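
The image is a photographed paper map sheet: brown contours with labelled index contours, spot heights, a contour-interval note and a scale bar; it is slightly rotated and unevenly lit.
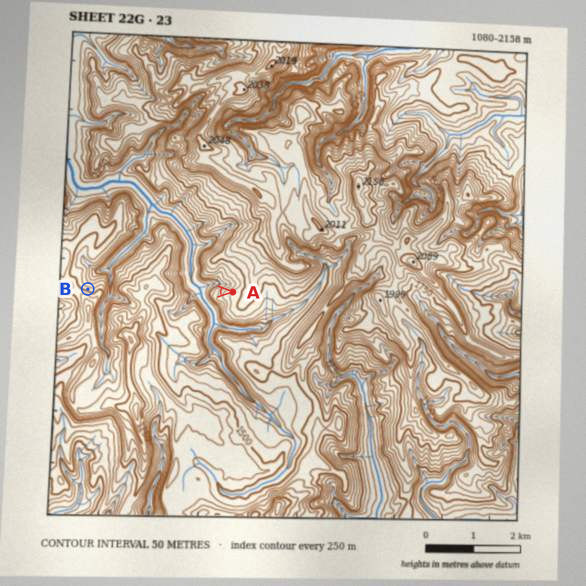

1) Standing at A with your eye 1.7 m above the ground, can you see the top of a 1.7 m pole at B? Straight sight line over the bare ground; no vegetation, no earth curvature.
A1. no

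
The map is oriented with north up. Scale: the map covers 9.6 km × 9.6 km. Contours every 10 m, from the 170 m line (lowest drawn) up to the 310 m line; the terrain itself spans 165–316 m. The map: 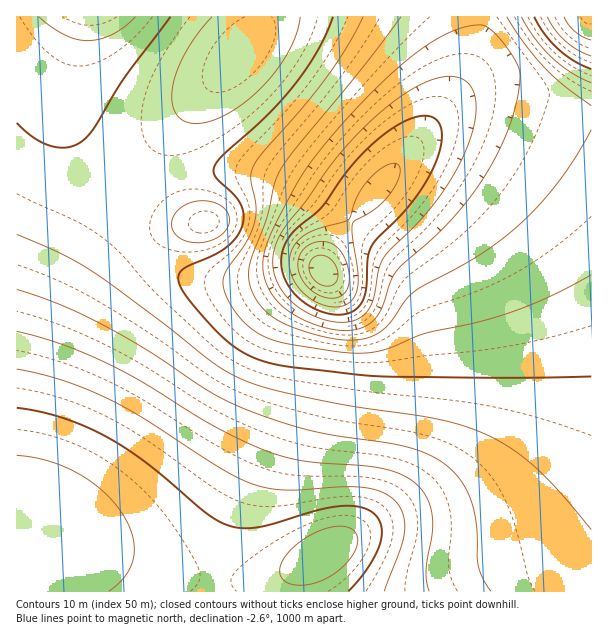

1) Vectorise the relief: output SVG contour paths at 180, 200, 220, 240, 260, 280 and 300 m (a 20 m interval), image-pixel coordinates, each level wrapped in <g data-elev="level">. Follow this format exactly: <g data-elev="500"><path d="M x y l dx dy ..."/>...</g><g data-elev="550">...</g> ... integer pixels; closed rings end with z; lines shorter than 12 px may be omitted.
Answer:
<g data-elev="180"><path d="M326 298l-9-4-10-7-6-9-3-9 0-9 4-9 7-6 9-3 11 0 9 6 7 11 4 14 0 12-5 9-8 4z"/></g><g data-elev="200"><path d="M330 314l-12-4-12-6-10-8-8-11-5-10-2-12 1-11 4-10 10-13 26-22 29-40 27-28 17-12 16-9 12-2 11 2 6 7 2 13-3 17-9 19-21 32-32 33-6 7-3 12-2 33-6 14-4 4-8 4-9 2z"/></g><g data-elev="220"><path d="M339 330l-21-4-21-9-15-11-11-13-7-15-1-15 3-17 8-19 23-44 17-25 34-41 38-38 30-26 27-17 25-10 12-1 6 2 11 8 11 15 9 13 3 11-1 16-4 20-7 19-9 21-18 32-21 28-23 24-41 37-6 11-8 26-7 11-6 5-9 4-10 2z"/></g><g data-elev="240"><path d="M591 275l-40 21-38 15-36 11-52 11-36 15-18 5-30-1-62-10-21-9-18-15-13-21-3-9-1-7 3-11 20-27 8-19 2-15-5-29 1-12 10-15 40-44 25-32 20-30 16-30"/><path d="M135 17l-10 10-12 7-12 5-14 2-12-2-10-4-14-8-12-10"/><path d="M521 17l13 21 18 20 18 14 21 11"/></g><g data-elev="260"><path d="M591 530l-30-36-21-23-22-18-24-15-24-10-26-7-120-20-51-11-30-10-30-17-54-43-69-50-30-17-43-19"/><path d="M189 242l9 1 9-1 15-8 5-6 2-6 0-7-4-6-9-6-13-2-13 2-10 6-7 9-1 10 7 9z"/><path d="M212 17l-14 16-11 17-9 18-5 16-1 14 2 12 6 9 9 4 15 0 17-6 19-11 18-15 17-19 12-18 9-19 4-18"/><path d="M547 17l7 12 11 12 13 9 13 6"/></g><g data-elev="280"><path d="M429 591l-3-10 0-11 6-37 0-20-3-10-4-9-8-9-8-6-13-7-16-4-74-7-19-4-20-6-52-24-72-45-36-19-45-19-45-13"/></g><g data-elev="300"><path d="M348 591l21-25 8-14 4-10 1-11-2-9-5-7-6-5-13-4-18 0-21 4-57 17-17 1-13-2-21-11-61-51-40-26-22-11-23-9-24-6-22-4"/></g>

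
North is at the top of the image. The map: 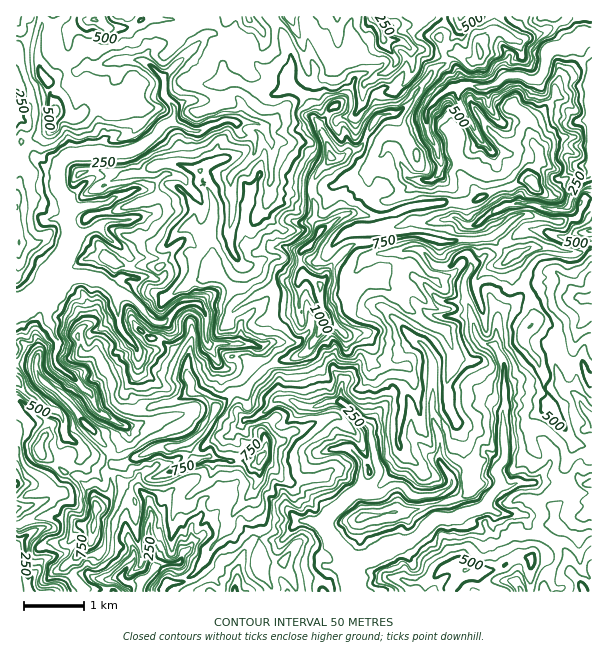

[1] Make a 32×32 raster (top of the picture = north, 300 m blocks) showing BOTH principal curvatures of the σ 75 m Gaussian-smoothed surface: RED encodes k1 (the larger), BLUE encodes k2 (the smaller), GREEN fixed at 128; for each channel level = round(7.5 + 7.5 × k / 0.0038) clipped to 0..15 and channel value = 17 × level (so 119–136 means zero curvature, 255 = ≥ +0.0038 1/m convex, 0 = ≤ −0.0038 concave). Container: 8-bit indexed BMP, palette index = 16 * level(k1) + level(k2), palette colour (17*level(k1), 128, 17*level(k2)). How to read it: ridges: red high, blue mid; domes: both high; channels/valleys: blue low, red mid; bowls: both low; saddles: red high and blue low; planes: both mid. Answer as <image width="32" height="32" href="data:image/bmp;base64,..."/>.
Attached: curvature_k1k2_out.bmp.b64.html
<image width="32" height="32" href="data:image/bmp;base64,Qk02CAAAAAAAADYEAAAoAAAAIAAAACAAAAABAAgAAAAAAAAEAAATCwAAEwsAAAABAAAAAAAAAIAAABGAAAAigAAAM4AAAESAAABVgAAAZoAAAHeAAACIgAAAmYAAAKqAAAC7gAAAzIAAAN2AAADugAAA/4AAAACAEQARgBEAIoARADOAEQBEgBEAVYARAGaAEQB3gBEAiIARAJmAEQCqgBEAu4ARAMyAEQDdgBEA7oARAP+AEQAAgCIAEYAiACKAIgAzgCIARIAiAFWAIgBmgCIAd4AiAIiAIgCZgCIAqoAiALuAIgDMgCIA3YAiAO6AIgD/gCIAAIAzABGAMwAigDMAM4AzAESAMwBVgDMAZoAzAHeAMwCIgDMAmYAzAKqAMwC7gDMAzIAzAN2AMwDugDMA/4AzAACARAARgEQAIoBEADOARABEgEQAVYBEAGaARAB3gEQAiIBEAJmARACqgEQAu4BEAMyARADdgEQA7oBEAP+ARAAAgFUAEYBVACKAVQAzgFUARIBVAFWAVQBmgFUAd4BVAIiAVQCZgFUAqoBVALuAVQDMgFUA3YBVAO6AVQD/gFUAAIBmABGAZgAigGYAM4BmAESAZgBVgGYAZoBmAHeAZgCIgGYAmYBmAKqAZgC7gGYAzIBmAN2AZgDugGYA/4BmAACAdwARgHcAIoB3ADOAdwBEgHcAVYB3AGaAdwB3gHcAiIB3AJmAdwCqgHcAu4B3AMyAdwDdgHcA7oB3AP+AdwAAgIgAEYCIACKAiAAzgIgARICIAFWAiABmgIgAd4CIAIiAiACZgIgAqoCIALuAiADMgIgA3YCIAO6AiAD/gIgAAICZABGAmQAigJkAM4CZAESAmQBVgJkAZoCZAHeAmQCIgJkAmYCZAKqAmQC7gJkAzICZAN2AmQDugJkA/4CZAACAqgARgKoAIoCqADOAqgBEgKoAVYCqAGaAqgB3gKoAiICqAJmAqgCqgKoAu4CqAMyAqgDdgKoA7oCqAP+AqgAAgLsAEYC7ACKAuwAzgLsARIC7AFWAuwBmgLsAd4C7AIiAuwCZgLsAqoC7ALuAuwDMgLsA3YC7AO6AuwD/gLsAAIDMABGAzAAigMwAM4DMAESAzABVgMwAZoDMAHeAzACIgMwAmYDMAKqAzAC7gMwAzIDMAN2AzADugMwA/4DMAACA3QARgN0AIoDdADOA3QBEgN0AVYDdAGaA3QB3gN0AiIDdAJmA3QCqgN0Au4DdAMyA3QDdgN0A7oDdAP+A3QAAgO4AEYDuACKA7gAzgO4ARIDuAFWA7gBmgO4Ad4DuAIiA7gCZgO4AqoDuALuA7gDMgO4A3YDuAO6A7gD/gO4AAID/ABGA/wAigP8AM4D/AESA/wBVgP8AZoD/AHeA/wCIgP8AmYD/AKqA/wC7gP8AzID/AN2A/wDugP8A/4D/AIPkkuWxspCy+tWEp4K2pbemuISV1OfGpqeWxZHWlaelsqL3xKaW06CwktiGg8m2p3WFhZSVppS4uLfG1diWdKaS+MTF6KfToOhw1qeExoHop4OVlXNyhZaoloaXp6WFp9OQg8f4dNWA2JWEx4amppGjktinlpWBpHWVlqiFl6e3o8W1g/iU1oC2p4WWt7eEkpWBpejn+ObDkpGSo5Snl4XGlXOE5rWjkpOmlXaW1oPIlZaBcoKQkKDU2KC1taanl4KExsWVtZTE55OUdnTntabH2cekopXpxJLYgcSUlKeEo/mmhITF9tW0xtfWxfqVdYKjsqKV2aWAt6ajo7iFp5eT+IKC97Zzpcbm1GKE5rW2l4TFwZbHtZHHl6aBt3W3poXmkPezkKOUdHP2lXCxtbXX6NVwlcbGgdiolZK3p7eV1ID054D3x9fWpNT2xZSBcICQkKiCtrajt4aVkpfIl5KQ+NaApOeDhIPopZXHtnSXl7aiyIaGtrOldqaBhsaEttT1kKP3t4KWlviVgKXX1cemgoPGpsimg9i3xoGntpa3tfiA9+iWcLO193DQsYCTxPdx17SWlZKV15SAp9eFpaeWs6H5o4Hz5HH2oPmjuJWl0vT32Ldxpee3kbOnyJaXlYWUlbfYkPSgsPKA17WVldih93OEgaa2pKWylIW3l4aWlHaFt6aBoej3soGkt7d0ttWUlZWmp7ajksV0lqaWdIS3hYaScaSTo4PGyMaFdbXZ19aDp5iHtcejtKalhnWVlsd1g8bY56OmlZiop4OVc+SRs5VzlKWSoYFxtPmlhNfG2NiUhMahx6bHhaeUpqbGtfZxtcbGxNX49vbmktbDobPGg5TFo6KBhIbIpqSlhKS01va0pKWUkoGAgLP35PT3s8enlZOh0+e1daaVpbWUdHTmhMaVlMbo59bokICgoKD3x4eCtOfEgJLHpMeEtrZzhed0loaolIGDlKfW9fn2xKDHloHoxsf2+MTGx5WB15OV19aUdKeS6JDXh4WFxsWlccalc4FxgHCUppeWt8ekhHVz+Oa2haXogOekkJam15WittalqJWWuICkkYDGg4WFlbXUk/V11pDE+ZD3pMentbN0p+e3prioyKDX15KDloSl9+OQtPj3cMbT8rDG17aEkoSlpoaHh6ilkKSVp5Wop6SUx+aRlMT2kLDlouqV08iDg+iWhpeGqbahyZeYl4eXp5VkxqOTo/bGYKCQkICS94SExoWGlHOSkcWDl5iHloa3pnWFprWklOXU+raj95DGtZW3l4aWl5eFppWEh6iFprWWhpe3YZKk16TYteXngoKElLimx+jWxrent6eWpZPmkqeGt4OTtqXHgpXVlaXV1qY="/>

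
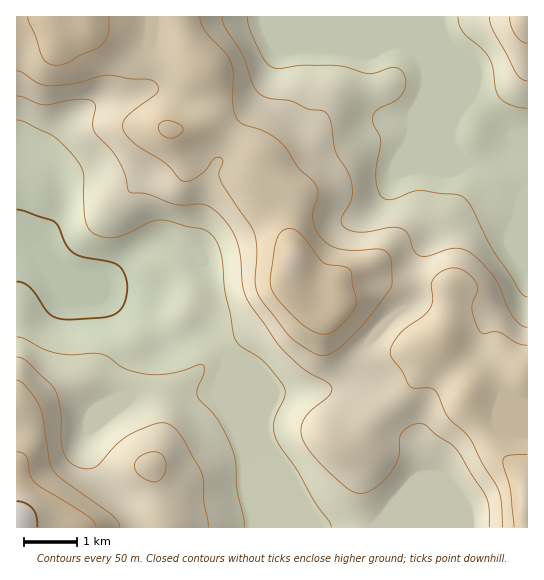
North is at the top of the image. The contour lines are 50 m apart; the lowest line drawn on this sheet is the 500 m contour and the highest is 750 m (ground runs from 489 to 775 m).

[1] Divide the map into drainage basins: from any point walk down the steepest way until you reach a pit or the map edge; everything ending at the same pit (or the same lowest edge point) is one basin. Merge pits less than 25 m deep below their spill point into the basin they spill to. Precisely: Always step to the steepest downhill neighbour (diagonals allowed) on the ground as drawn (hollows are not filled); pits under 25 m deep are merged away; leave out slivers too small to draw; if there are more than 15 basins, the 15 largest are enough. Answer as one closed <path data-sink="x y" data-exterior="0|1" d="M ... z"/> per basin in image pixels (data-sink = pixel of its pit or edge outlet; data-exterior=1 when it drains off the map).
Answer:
<path data-sink="17 249" data-exterior="1" d="M181 16l-165 1 0 510 511 1 1-154-27 11-24 3-8 3 2-1-4-11-20-24-8-13 5-9 4-15 2-31-24-3-33 0-14-4-12-9-9-2-13 6-6 6-2 10 3 11-5 9-8 6-14-5-16-15-5-11 1-35-5-20 0-18 5-22-13-13-9-16-12-10-41-23-7-2-16-1 9-8 3-8-2-32-2-11-11-13-7-13z"/><path data-sink="527 146" data-exterior="1" d="M527 16l-346 1 0 9 4 15 7 13 12 16 3 19 0 21-3 8-9 8 16 1 7 2 41 23 12 10 9 16 13 13-5 22 0 18 5 20-1 35 5 11 16 15 14 5 8-6 5-9-3-11 2-10 6-6 13-6 9 2 12 9 14 4 33 0 24 3-2 31-4 15-5 9 8 13 20 24 4 12 6-3 24-3 27-12z"/>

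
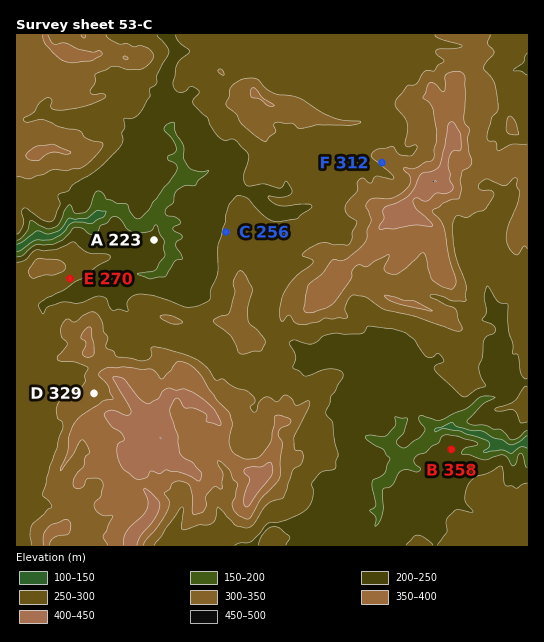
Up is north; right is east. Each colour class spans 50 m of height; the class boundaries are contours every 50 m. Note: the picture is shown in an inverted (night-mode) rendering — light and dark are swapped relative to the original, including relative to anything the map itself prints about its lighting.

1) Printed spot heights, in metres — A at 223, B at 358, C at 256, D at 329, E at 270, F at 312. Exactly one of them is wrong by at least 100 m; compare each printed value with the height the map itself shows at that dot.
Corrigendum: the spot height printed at B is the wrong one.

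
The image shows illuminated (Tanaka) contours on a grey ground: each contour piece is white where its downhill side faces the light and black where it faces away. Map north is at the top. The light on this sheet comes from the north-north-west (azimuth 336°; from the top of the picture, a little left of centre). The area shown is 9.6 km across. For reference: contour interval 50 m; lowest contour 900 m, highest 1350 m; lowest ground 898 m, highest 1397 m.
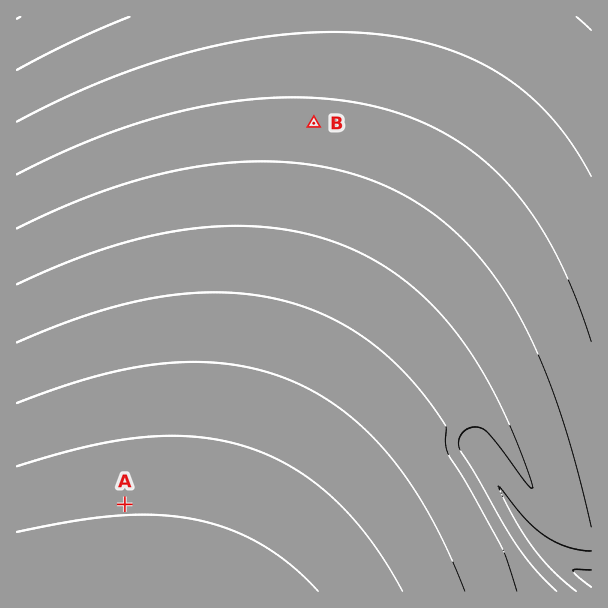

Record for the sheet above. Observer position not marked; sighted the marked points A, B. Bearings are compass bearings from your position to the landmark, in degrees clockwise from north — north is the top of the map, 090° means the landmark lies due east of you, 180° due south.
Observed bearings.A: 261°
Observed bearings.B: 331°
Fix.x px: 493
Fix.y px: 446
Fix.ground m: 1140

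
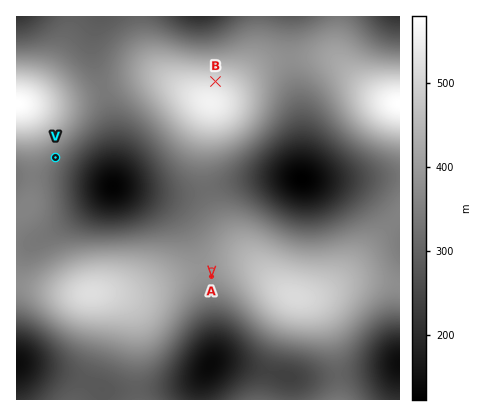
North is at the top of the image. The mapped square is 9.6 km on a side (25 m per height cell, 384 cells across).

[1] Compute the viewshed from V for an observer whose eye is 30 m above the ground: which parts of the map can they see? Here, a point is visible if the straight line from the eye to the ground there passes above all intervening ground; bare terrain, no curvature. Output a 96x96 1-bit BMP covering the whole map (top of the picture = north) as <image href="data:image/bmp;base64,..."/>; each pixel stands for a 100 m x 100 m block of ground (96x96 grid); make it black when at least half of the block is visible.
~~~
<image width="96" height="96" href="data:image/bmp;base64,Qk2+BAAAAAAAAD4AAAAoAAAAYAAAAGAAAAABAAEAAAAAAIAEAAATCwAAEwsAAAIAAAAAAAAA////AAAAAAAAAAAAAAAAAAAAAAAAAAAAAAAAAAAAAAAAAAAAAAAAAAAAAAAAAAAAAAAAAAAAAAAAAAAAAAAAAAAAAAAAAAAAAAAAAAAAAAAAAAAAAAAAAAAAAAAAAAAAAAAAAAAAAAAAAAAAAAAAAAAAAAAAAAAAAAAAAAAAAAAAAAAAAAAAAAAAAAAAAAAAAAAAAAAAAAAAAAAAAAAAAAAAAAAAAAAAAAAAAAAAAAAAAAAAAAAAAAAAAAAAAAAAAAAAAAAAAAAAAAAAAAAAAAAAAAAAAAAAAAAAAAAAAAAAAAAAAAAAAAAAAAAAAAAAAAAAAAAAAAAAAAAAAAAABgAAAAAAAAAAAAAADwAAAAAAAAAAAAAAH4AAAAAAAAAAAAAAP4AAAAAAAAAAAAAAf8AAAAAAAAAAAAAA/+AAAAAAAAAAAAAB//AAAAAA/wAAAAAD//AAAAAf//AAAAAH//gAAAD///8AAAAP//wAAAD////4AAAf///gAAD/////gAB////8AAD/////8AD/////AAD//////AP/////gAD/////////////wAD//////////8D/4AD//////////wB/8AA//////////gA/+AAP/////////AAf/AAH////////+AAf/gAH////////+AAP/wAD////////8AAH/4AD////////4AAH/+AD////////4AAD//gD////////wAAB//4D////////wAAA//8H////////gAAAf///////////AAAAH//////////+AAAAD//////////8AAAAA//////////4AAAAAf/////////wAAAAAP/////////AAAAAAD////////+AAAAAAB9///////8AAAAAAAc///////4AAAAAAAM///////4AAAAAAAAf//////4AAAAAAAAP//////4AAAAAAAAP//////4AAAAAAAAP//////4AAAAAAAAf//////4AAAAAAAAf//////8AAAAAAAA///////8AAAAAAAB///////8AAAAAAAD///////+AAAAAAAD///////+AAAAAAAD///////+AAAAAAAH///////+AAAAAAAN/8H////+AAAAAAAMPAB////8AAAAAAAEAAB////8AAAAAAAAAAA////8AAAAAAAAAAAf///4AAAAAAAAAAAP///wAAAAAAAAAAAP///gAAAAAAAAAAAH///AAAAAAAAAAAAH//8AAAAAAAAAAAAD//4AAAAAAAAAAAAD//gAAAAAAAAAAAAB/+AAAAAAAAAAAAAB/8AAAAAAAAAAAAAB/wAAAAAAAAAAAAAA/gAAAAAAAAAAAAAA/AAAAAAAAAAAAAAAcAAAAAAAAAAAAAAAIAAAAAAAAAAAAAAAAAAAAAAAAAAAAAAAAAAAAAAAAAAAAAAAAAAAAAAAAAAAAAAAAAAAAAAAAAAAAAAAAAAAAAAAAAAAAAAAAAAAAAAAAAAAAAAAAAAAAAAAAAAAAAAAAAAAAAAAAAAAAAAAAAAAAAAAAAAA="/>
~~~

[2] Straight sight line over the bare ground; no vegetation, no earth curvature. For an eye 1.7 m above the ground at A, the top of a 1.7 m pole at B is out of sight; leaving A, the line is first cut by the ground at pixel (214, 132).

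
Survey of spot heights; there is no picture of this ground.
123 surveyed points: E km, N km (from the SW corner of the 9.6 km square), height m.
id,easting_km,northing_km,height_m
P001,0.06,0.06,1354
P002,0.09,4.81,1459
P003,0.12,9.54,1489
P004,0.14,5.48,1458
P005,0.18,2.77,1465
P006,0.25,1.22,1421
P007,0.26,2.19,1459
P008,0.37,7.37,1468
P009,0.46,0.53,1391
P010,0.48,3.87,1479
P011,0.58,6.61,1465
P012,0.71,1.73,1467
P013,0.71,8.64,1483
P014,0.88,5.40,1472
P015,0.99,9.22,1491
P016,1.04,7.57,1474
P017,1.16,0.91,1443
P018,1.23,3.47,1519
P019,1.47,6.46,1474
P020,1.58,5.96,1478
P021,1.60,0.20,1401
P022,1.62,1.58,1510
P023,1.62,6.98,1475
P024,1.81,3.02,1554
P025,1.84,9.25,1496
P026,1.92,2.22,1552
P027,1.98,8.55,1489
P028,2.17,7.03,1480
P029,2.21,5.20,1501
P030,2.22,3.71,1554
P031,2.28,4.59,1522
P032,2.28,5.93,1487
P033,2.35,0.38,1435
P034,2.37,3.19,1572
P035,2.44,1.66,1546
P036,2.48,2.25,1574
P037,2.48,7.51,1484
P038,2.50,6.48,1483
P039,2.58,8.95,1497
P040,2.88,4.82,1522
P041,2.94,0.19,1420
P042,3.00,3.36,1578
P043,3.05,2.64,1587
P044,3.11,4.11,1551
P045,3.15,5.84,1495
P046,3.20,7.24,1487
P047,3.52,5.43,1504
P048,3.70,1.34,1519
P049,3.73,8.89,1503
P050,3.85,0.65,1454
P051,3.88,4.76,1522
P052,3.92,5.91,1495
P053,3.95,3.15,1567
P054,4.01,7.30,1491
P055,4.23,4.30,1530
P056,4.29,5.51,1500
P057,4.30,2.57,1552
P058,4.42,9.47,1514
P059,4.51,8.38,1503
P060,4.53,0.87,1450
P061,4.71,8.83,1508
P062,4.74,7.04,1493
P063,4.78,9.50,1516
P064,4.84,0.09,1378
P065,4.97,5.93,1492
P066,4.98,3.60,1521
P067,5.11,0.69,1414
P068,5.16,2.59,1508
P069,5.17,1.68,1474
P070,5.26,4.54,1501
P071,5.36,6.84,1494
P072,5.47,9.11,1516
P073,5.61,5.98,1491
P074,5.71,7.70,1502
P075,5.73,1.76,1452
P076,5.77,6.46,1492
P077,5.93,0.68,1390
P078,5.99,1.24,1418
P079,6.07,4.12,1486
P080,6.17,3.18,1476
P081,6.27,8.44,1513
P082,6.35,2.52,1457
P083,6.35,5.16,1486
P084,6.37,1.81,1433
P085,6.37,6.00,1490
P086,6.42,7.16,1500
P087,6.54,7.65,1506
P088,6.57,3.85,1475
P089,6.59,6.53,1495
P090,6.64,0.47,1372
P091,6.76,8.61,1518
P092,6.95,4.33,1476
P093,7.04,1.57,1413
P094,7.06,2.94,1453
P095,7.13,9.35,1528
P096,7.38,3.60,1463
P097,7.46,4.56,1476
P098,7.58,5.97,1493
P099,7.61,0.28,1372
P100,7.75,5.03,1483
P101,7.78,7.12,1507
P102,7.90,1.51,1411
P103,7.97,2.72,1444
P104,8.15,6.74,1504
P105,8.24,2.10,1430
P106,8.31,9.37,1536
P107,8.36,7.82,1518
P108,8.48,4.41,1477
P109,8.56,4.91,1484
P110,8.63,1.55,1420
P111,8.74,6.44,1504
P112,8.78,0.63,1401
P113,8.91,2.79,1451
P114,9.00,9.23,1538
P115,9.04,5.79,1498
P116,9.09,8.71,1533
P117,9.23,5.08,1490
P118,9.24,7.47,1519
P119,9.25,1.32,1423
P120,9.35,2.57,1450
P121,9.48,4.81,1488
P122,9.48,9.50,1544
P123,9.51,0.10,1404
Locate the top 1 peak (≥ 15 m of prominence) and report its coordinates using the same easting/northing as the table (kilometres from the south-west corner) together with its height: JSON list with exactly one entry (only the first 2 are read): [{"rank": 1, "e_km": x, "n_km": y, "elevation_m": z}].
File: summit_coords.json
[{"rank": 1, "e_km": 3.04, "n_km": 2.74, "elevation_m": 1587}]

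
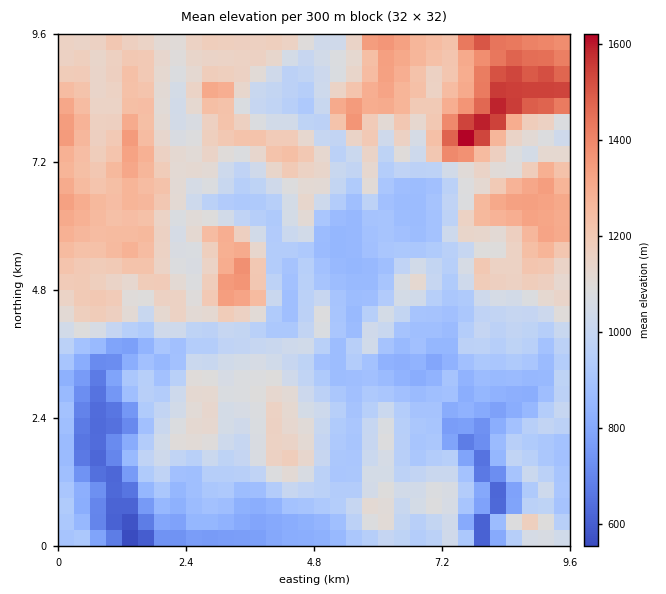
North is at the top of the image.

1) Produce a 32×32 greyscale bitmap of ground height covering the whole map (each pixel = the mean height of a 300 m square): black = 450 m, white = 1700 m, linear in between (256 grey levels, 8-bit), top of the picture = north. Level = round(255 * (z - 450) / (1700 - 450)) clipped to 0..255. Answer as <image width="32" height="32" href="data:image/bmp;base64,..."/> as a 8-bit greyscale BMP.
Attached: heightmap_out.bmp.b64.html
<image width="32" height="32" href="data:image/bmp;base64,Qk02CAAAAAAAADYEAAAoAAAAIAAAACAAAAABAAgAAAAAAAAEAAATCwAAEwsAAAABAAAAAAAAAAAAAAEBAQACAgIAAwMDAAQEBAAFBQUABgYGAAcHBwAICAgACQkJAAoKCgALCwsADAwMAA0NDQAODg4ADw8PABAQEAAREREAEhISABMTEwAUFBQAFRUVABYWFgAXFxcAGBgYABkZGQAaGhoAGxsbABwcHAAdHR0AHh4eAB8fHwAgICAAISEhACIiIgAjIyMAJCQkACUlJQAmJiYAJycnACgoKAApKSkAKioqACsrKwAsLCwALS0tAC4uLgAvLy8AMDAwADExMQAyMjIAMzMzADQ0NAA1NTUANjY2ADc3NwA4ODgAOTk5ADo6OgA7OzsAPDw8AD09PQA+Pj4APz8/AEBAQABBQUEAQkJCAENDQwBEREQARUVFAEZGRgBHR0cASEhIAElJSQBKSkoAS0tLAExMTABNTU0ATk5OAE9PTwBQUFAAUVFRAFJSUgBTU1MAVFRUAFVVVQBWVlYAV1dXAFhYWABZWVkAWlpaAFtbWwBcXFwAXV1dAF5eXgBfX18AYGBgAGFhYQBiYmIAY2NjAGRkZABlZWUAZmZmAGdnZwBoaGgAaWlpAGpqagBra2sAbGxsAG1tbQBubm4Ab29vAHBwcABxcXEAcnJyAHNzcwB0dHQAdXV1AHZ2dgB3d3cAeHh4AHl5eQB6enoAe3t7AHx8fAB9fX0Afn5+AH9/fwCAgIAAgYGBAIKCggCDg4MAhISEAIWFhQCGhoYAh4eHAIiIiACJiYkAioqKAIuLiwCMjIwAjY2NAI6OjgCPj48AkJCQAJGRkQCSkpIAk5OTAJSUlACVlZUAlpaWAJeXlwCYmJgAmZmZAJqamgCbm5sAnJycAJ2dnQCenp4An5+fAKCgoAChoaEAoqKiAKOjowCkpKQApaWlAKampgCnp6cAqKioAKmpqQCqqqoAq6urAKysrACtra0Arq6uAK+vrwCwsLAAsbGxALKysgCzs7MAtLS0ALW1tQC2trYAt7e3ALi4uAC5ubkAurq6ALu7uwC8vLwAvb29AL6+vgC/v78AwMDAAMHBwQDCwsIAw8PDAMTExADFxcUAxsbGAMfHxwDIyMgAycnJAMrKygDLy8sAzMzMAM3NzQDOzs4Az8/PANDQ0ADR0dEA0tLSANPT0wDU1NQA1dXVANbW1gDX19cA2NjYANnZ2QDa2toA29vbANzc3ADd3d0A3t7eAN/f3wDg4OAA4eHhAOLi4gDj4+MA5OTkAOXl5QDm5uYA5+fnAOjo6ADp6ekA6urqAOvr6wDs7OwA7e3tAO7u7gDv7+8A8PDwAPHx8QDy8vIA8/PzAPT09AD19fUA9vb2APf39wD4+PgA+fn5APr6+gD7+/sA/Pz8AP39/QD+/v4A////AF1gRS8VHjs6QEBAQUJHSktNU15mcGxlaXhgIUlle315YFIzIRkuRkNRUU5IRUhLTVFYaoGGb2dvd0khVoKTgmdiSzQiIT5STVVaV01LT1tcYWVwh4Vye4F9XUQkRWlsXF5MOSQqUV9RWF9gV1dkcWxpZGR6g3l5gH1kRyREYXZeWDooJEBibFlYZmVnbIGHfmleX3t7a25zdFstN1x0aV1ULSMzVGx2bWh0bHB/kZWLcl9edHtnX2RmRSpRbWheWlUrJjZKZHmEhoN2cX+Qj4hwYF1xgmddX0UuOFRnYl9bWC4lKTVZc4CIint3f5GKhXNiXnF/Z19dQEI5S1pobmpaMiYrPWJueoaLe3yAkIl7dWZbZnRlXFxKTklDSlJlcVQ3KT1YZ2R2iYp/gIKLhnVqX1lhXllVWFpLUU5MTFhqTT8tRV9mWmiEgn2AgYJ3bmFWV1lUTktPXE5WVFRSU2tdSjY3S1lSWnRyeHt8eHFrWVdkWk5MTkdOWV9eYl5VZWlbVEVCUF5ZZWVsbnF0dnhpVmd4XFRZUVFqa2ZraFpqeoJ8cGdieHdsanFvaGBgbn9eVndzXFhYVWVvam5sZXOHk5aTh3KKkIaJlpGGYlhqgl1UZ3tvXFxZX21ucXB1hI+YmpeEgpGQhJi2sqRzWGlxXVZXY3t4Zl9hd3x6gImNl5eTj4qWloiAlri7mmpaaFxWVFRdfYlxYnaWk5GVkoqcmJaXnp2PgX6Prb2ZZFxmWlNRU1hteW9mfZmQkJyajqSgn6Wpo5B+f5OsrotkZGFVUVJZXmBfYmhxg4OQoaibqqejpKOlkXyIo6yTeWN0eVVRUlpcWVZadoyMhpKmsq+uqqSgoqCPf4WDeWxlYXuHXlRSW11XVltrkKaprLOxrrStpaKoppqIdmljYWJme4x2ZFhrWVZWXGyBprC0tLOvrqSdoaijnod8gHNna3iCiIdvYoZeV1ZZaYKJl6mxtaiooZqlsaeWiIiHdmx3jZiQjXNuimRsamt6hY6FhJWrnquilZ2zqpGIho+EgIueoZmKaXSPbIR2msC8pJOCe4mKt6aTmLeji36ClJmenZeXinBujpl3kXyh0u/dp46GgHe3qJGTrqGIen+SnpKAeXlrap67l4eaipnA3unfrZWRgLGjkI+hooZ5iqGff3FtaGFyrretraeYmKy70Onh1NHHop6NkJ+dh3uPr6yMcm9qZnaQnKyyqKCQo6/H4uDf396Wl42ToJmKgIiVlJGGd2ptdX+No7Ssn5GbrcbZ3dba0ZGUjZGZmIuEjY+QkJGMe3F5gImhtK+noJyvvsnSzczGkI6RmpOQh4WQlJSSkpOQg3d4j7a6tKejn8jXysjEwr4="/>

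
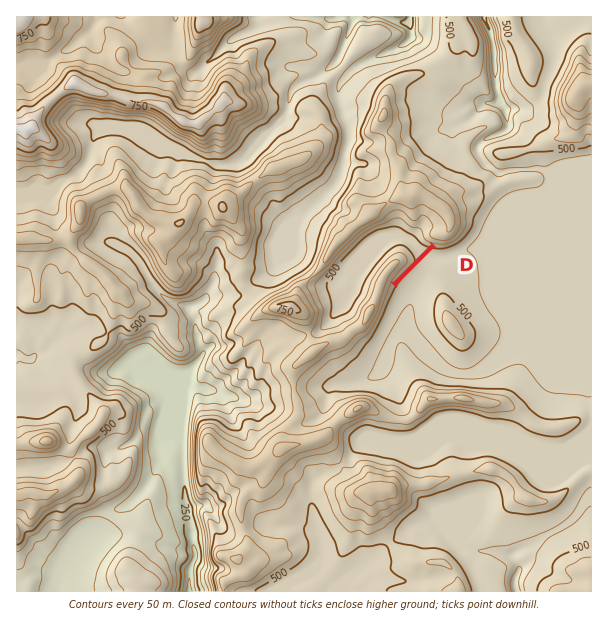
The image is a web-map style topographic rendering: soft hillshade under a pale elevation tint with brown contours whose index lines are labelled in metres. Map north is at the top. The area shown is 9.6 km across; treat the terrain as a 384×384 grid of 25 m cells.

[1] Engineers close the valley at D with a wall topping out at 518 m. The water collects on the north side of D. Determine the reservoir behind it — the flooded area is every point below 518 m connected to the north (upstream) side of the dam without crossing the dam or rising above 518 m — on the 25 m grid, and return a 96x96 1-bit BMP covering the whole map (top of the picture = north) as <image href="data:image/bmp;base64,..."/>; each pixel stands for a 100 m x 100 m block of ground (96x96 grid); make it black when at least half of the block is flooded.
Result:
<image width="96" height="96" href="data:image/bmp;base64,Qk2+BAAAAAAAAD4AAAAoAAAAYAAAAGAAAAABAAEAAAAAAIAEAAATCwAAEwsAAAIAAAAAAAAA////AAAAAAAAAAAAAAAAAAAAAAAAAAAAAAAAAAAAAAAAAAAAAAAAAAAAAAAAAAAAAAAAAAAAAAAAAAAAAAAAAAAAAAAAAAAAAAAAAAAAAAAAAAAAAAAAAAAAAAAAAAAAAAAAAAAAAAAAAAAAAAAAAAAAAAAAAAAAAAAAAAAAAAAAAAAAAAAAAAAAAAAAAAAAAAAAAAAAAAAAAAAAAAAAAAAAAAAAAAAAAAAAAAAAAAAAAAAAAAAAAAAAAAAAAAAAAAAAAAAAAAAAAAAAAAAAAAAAAAAAAAAAAAAAAAAAAAAAAAAAAAAAAAAAAAAAAAAAAAAAAAAAAAAAAAAAAAAAAAAAAAAAAAAAAAAAAAAAAAAAAAAAAAAAAAAAAAAAAAAAAAAAAAAAAAAAAAAAAAAAAAAAAAAAAAAAAAAAAAAAAAAAAAAAAAAAAAAAAAAAAAAAAAAAAAAAAAAAAAAAAAAAAAAAAAAAAAAAAAAAAAAAAAAAAAAAAAAAAAAAAAAAAAAAAAAAAAAAAAAAAAAAAAAAAAAAAAAAAAAAAAAAAAAAAAAAAAAAAAAAAAAAAAAAAAAAAAAAAAAAAAAAAAAAAAAAAAAAAAAAAAAAAAAAAAAAAAAAAAAAAAAAAAAAAAAAAAAAAAAAAAAAAAAAAAAAAAAAAAAAAAAAAAAAAAAAAAAAAAAAAAAAAAAAAAAAAAAAAAAAAAAAAAAAAAAAAAAAAAAAAAAAAAAAAAAAAAAMAAAAAAAAAAAAAAAPAAAAAAAAAAAAAAAPgAAAAAAAAAAAAAAPgAAAAAAAAAAAAAAfwAAAAAAAAAAAAAAfwAAAAAAAAAAAAAAf4AAAAAAAAAAAAAAP4AAAAAAAAAAAAAAP8AAAAAAAAAAAAAAH8AAAAAAAAAAAAAAD+CAAAAAAAAAAAAAB/HAAAAAAAAAAAAAA//gAAAAAAAAAAAAAf/AAAAAAAAAAAAAAP+AAAAAAAAAAAAAAD4AAAAAAAAAAAAAAAAAAAAAAAAAAAAAAAAAAAAAAAAAAAAAAAAAAAAAAAAAAAAAAAAAAAAAAAAAAAAAAAAAAAAAAAAAAAAAAAAAAAAAAAAAAAAAAAAAAAAAAAAAAAAAAAAAAAAAAAAAAAAAAAAAAAAAAAAAAAAAAAAAAAAAAAAAAAAAAAAAAAAAAAAAAAAAAAAAAAAAAAAAAAAAAAAAAAAAAAAAAAAAAAAAAAAAAAAAAAAAAAAAAAAAAAAAAAAAAAAAAAAAAAAAAAAAAAAAAAAAAAAAAAAAAAAAAAAAAAAAAAAAAAAAAAAAAAAAAAAAAAAAAAAAAAAAAAAAAAAAAAAAAAAAAAAAAAAAAAAAAAAAAAAAAAAAAAAAAAAAAAAAAAAAAAAAAAAAAAAAAAAAAAAAAAAAAAAAAAAAAAAAAAAAAAAAAAAAAAAAAAAAAAAAAAAAAAAAAAAAAAAAAAAAAAAAAAAAAAAAAAAAAAAAAAAAAAAAAAAAAAAAAAAAAAAAAAAAAAAAAAAAAAAAAAAAAAAAAAAAAAAAAAAAAAAAAAAAAAAAAAAAAAAA="/>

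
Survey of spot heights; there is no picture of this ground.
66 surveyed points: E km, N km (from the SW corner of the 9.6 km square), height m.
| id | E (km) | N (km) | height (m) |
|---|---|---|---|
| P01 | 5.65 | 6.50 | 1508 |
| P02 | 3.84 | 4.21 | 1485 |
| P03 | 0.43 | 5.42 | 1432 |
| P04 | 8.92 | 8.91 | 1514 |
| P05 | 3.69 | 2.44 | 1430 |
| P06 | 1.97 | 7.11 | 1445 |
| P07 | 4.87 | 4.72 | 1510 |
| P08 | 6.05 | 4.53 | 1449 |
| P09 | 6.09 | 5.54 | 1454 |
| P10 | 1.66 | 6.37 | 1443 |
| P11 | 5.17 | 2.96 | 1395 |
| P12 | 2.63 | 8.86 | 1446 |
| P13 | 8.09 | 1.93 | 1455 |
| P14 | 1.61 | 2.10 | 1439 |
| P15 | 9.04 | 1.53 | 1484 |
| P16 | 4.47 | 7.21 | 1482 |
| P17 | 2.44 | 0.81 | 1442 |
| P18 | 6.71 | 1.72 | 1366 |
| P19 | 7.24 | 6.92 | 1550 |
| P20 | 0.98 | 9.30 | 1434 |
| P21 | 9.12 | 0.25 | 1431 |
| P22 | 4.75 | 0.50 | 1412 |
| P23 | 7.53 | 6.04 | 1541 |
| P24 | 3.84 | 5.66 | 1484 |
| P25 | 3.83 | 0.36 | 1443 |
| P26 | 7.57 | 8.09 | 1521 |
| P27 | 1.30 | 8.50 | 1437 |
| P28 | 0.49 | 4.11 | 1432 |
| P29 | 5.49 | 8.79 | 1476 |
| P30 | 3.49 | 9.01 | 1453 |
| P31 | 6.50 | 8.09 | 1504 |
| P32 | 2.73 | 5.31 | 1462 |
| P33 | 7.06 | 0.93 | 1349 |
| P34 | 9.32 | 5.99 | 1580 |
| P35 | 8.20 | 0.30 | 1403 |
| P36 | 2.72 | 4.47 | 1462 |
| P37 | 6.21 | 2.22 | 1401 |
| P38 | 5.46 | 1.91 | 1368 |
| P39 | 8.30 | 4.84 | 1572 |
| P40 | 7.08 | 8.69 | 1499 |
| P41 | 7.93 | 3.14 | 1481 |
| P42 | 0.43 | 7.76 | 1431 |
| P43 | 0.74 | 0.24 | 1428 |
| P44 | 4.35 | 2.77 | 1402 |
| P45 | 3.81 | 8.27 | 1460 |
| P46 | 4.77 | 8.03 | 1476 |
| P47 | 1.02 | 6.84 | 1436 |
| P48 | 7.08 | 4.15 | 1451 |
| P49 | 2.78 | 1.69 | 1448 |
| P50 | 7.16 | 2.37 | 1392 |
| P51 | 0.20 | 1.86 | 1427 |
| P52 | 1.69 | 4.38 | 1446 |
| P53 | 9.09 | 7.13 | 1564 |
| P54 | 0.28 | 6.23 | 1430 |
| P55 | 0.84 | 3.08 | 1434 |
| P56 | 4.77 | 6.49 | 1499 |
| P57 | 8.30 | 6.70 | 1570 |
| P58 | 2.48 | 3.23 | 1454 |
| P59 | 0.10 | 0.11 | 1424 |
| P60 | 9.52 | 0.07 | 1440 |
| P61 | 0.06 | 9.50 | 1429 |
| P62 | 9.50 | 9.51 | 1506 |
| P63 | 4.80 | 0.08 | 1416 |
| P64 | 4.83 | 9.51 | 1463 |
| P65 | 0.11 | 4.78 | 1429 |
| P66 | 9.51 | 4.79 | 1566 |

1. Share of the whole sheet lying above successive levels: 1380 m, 96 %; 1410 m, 90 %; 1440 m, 65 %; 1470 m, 37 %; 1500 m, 22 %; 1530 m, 11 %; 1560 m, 5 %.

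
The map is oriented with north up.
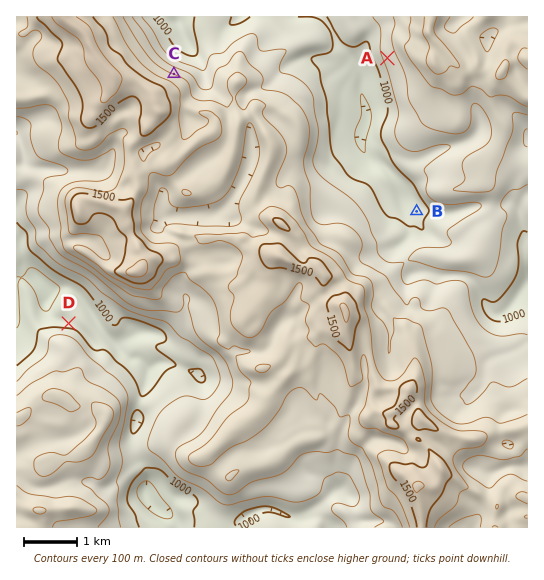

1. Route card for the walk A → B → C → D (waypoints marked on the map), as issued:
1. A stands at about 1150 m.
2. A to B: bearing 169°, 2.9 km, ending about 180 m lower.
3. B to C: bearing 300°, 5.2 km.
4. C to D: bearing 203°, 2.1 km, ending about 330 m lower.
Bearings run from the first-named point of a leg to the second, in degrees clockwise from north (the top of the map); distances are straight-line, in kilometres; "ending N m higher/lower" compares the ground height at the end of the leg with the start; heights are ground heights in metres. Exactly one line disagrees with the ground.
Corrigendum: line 4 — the distance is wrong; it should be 5.1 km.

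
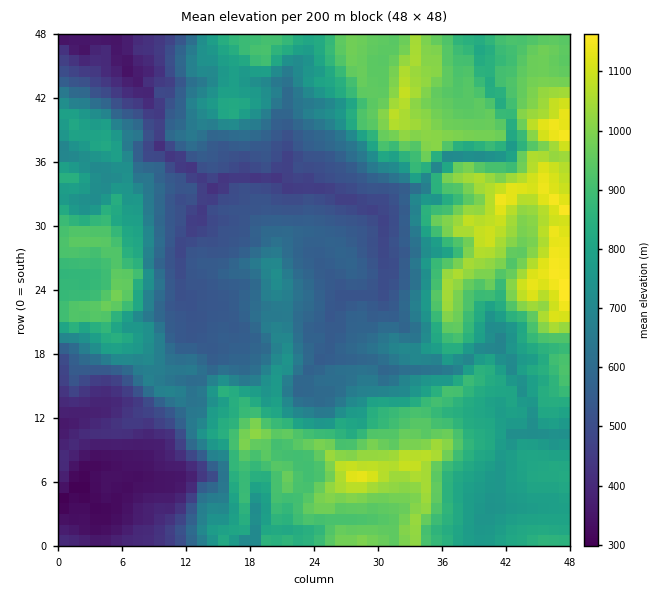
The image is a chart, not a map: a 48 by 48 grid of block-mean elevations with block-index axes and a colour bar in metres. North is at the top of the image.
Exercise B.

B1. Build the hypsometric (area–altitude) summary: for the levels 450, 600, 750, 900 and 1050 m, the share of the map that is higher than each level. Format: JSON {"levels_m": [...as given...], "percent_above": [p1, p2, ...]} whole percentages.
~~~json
{"levels_m": [450, 600, 750, 900, 1050], "percent_above": [90, 68, 50, 26, 6]}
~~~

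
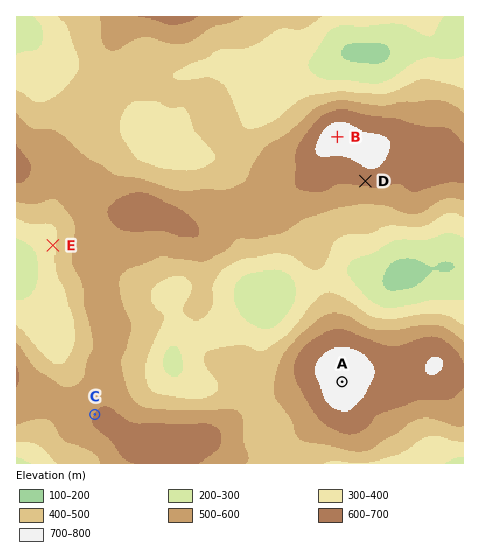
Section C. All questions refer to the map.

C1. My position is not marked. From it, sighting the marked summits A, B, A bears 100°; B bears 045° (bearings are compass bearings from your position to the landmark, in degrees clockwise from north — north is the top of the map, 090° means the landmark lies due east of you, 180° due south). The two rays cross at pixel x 130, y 344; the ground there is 490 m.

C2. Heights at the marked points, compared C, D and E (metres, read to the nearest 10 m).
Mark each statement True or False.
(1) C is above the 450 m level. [True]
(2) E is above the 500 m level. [False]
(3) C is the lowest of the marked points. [False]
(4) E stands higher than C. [False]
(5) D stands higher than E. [True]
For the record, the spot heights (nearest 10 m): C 600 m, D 630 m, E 380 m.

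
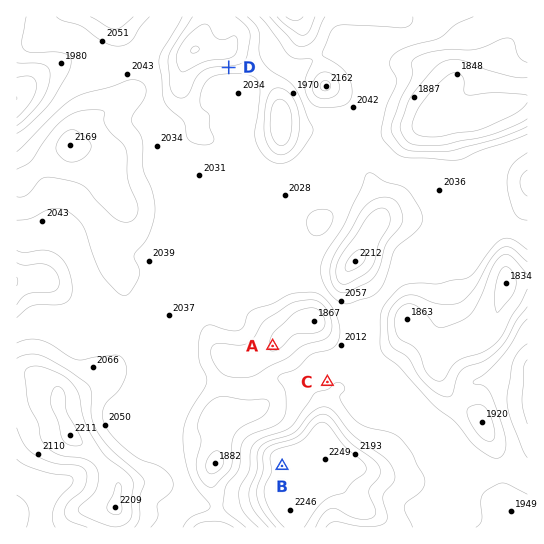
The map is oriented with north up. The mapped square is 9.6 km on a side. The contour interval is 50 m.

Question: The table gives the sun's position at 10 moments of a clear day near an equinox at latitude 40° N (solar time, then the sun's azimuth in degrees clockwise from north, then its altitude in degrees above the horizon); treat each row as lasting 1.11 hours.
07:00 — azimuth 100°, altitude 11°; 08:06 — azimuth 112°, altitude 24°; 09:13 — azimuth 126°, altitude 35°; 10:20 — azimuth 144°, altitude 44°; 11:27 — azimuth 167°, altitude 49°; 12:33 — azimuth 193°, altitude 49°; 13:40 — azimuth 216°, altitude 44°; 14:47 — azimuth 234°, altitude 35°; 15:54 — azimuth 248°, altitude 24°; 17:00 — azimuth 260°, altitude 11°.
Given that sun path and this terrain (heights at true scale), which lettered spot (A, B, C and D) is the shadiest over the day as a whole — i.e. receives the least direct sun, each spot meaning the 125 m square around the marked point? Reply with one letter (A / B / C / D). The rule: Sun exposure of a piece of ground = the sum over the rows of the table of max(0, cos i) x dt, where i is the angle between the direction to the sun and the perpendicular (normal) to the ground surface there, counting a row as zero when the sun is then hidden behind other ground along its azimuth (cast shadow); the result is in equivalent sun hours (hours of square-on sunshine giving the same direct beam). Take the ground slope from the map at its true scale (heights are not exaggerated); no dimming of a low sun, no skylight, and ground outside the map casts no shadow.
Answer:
D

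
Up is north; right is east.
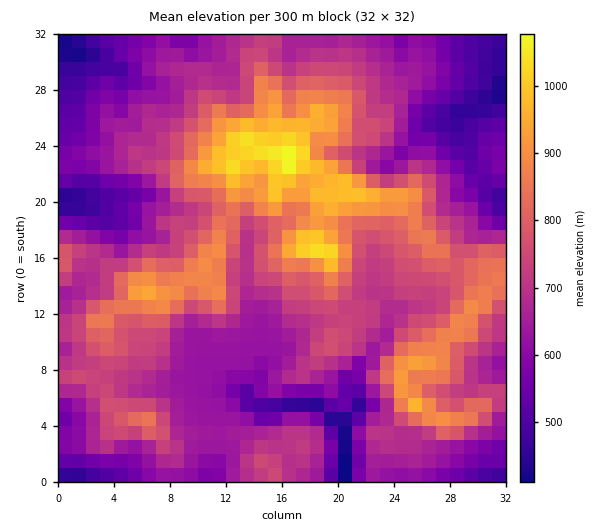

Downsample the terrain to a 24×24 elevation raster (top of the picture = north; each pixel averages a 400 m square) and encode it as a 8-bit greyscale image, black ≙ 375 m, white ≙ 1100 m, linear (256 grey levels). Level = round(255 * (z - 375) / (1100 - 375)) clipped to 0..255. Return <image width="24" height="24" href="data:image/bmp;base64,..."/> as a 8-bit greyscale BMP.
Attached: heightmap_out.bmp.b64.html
<image width="24" height="24" href="data:image/bmp;base64,Qk12BgAAAAAAADYEAAAoAAAAGAAAABgAAAABAAgAAAAAAEACAAATCwAAEwsAAAABAAAAAAAAAAAAAAEBAQACAgIAAwMDAAQEBAAFBQUABgYGAAcHBwAICAgACQkJAAoKCgALCwsADAwMAA0NDQAODg4ADw8PABAQEAAREREAEhISABMTEwAUFBQAFRUVABYWFgAXFxcAGBgYABkZGQAaGhoAGxsbABwcHAAdHR0AHh4eAB8fHwAgICAAISEhACIiIgAjIyMAJCQkACUlJQAmJiYAJycnACgoKAApKSkAKioqACsrKwAsLCwALS0tAC4uLgAvLy8AMDAwADExMQAyMjIAMzMzADQ0NAA1NTUANjY2ADc3NwA4ODgAOTk5ADo6OgA7OzsAPDw8AD09PQA+Pj4APz8/AEBAQABBQUEAQkJCAENDQwBEREQARUVFAEZGRgBHR0cASEhIAElJSQBKSkoAS0tLAExMTABNTU0ATk5OAE9PTwBQUFAAUVFRAFJSUgBTU1MAVFRUAFVVVQBWVlYAV1dXAFhYWABZWVkAWlpaAFtbWwBcXFwAXV1dAF5eXgBfX18AYGBgAGFhYQBiYmIAY2NjAGRkZABlZWUAZmZmAGdnZwBoaGgAaWlpAGpqagBra2sAbGxsAG1tbQBubm4Ab29vAHBwcABxcXEAcnJyAHNzcwB0dHQAdXV1AHZ2dgB3d3cAeHh4AHl5eQB6enoAe3t7AHx8fAB9fX0Afn5+AH9/fwCAgIAAgYGBAIKCggCDg4MAhISEAIWFhQCGhoYAh4eHAIiIiACJiYkAioqKAIuLiwCMjIwAjY2NAI6OjgCPj48AkJCQAJGRkQCSkpIAk5OTAJSUlACVlZUAlpaWAJeXlwCYmJgAmZmZAJqamgCbm5sAnJycAJ2dnQCenp4An5+fAKCgoAChoaEAoqKiAKOjowCkpKQApaWlAKampgCnp6cAqKioAKmpqQCqqqoAq6urAKysrACtra0Arq6uAK+vrwCwsLAAsbGxALKysgCzs7MAtLS0ALW1tQC2trYAt7e3ALi4uAC5ubkAurq6ALu7uwC8vLwAvb29AL6+vgC/v78AwMDAAMHBwQDCwsIAw8PDAMTExADFxcUAxsbGAMfHxwDIyMgAycnJAMrKygDLy8sAzMzMAM3NzQDOzs4Az8/PANDQ0ADR0dEA0tLSANPT0wDU1NQA1dXVANbW1gDX19cA2NjYANnZ2QDa2toA29vbANzc3ADd3d0A3t7eAN/f3wDg4OAA4eHhAOLi4gDj4+MA5OTkAOXl5QDm5uYA5+fnAOjo6ADp6ekA6urqAOvr6wDs7OwA7e3tAO7u7gDv7+8A8PDwAPHx8QDy8vIA8/PzAPT09AD19fUA9vb2APf39wD4+PgA+fn5APr6+gD7+/sA/Pz8AP39/QD+/v4A////ACIkMDhIWFhPSWF2gm5nPRVXWVZWSz8wKkJLWU5Ub21YVV54eHFxSRRaZ2loXFFHQE1bfHx9imdfXV9la3RyRBpncm1vh31gUkJbf5Gfhl9aWVdANUtFHyBHZpSxtqmdaVhphHp2alxYVUQ0QionQDU3bry0i36PhX6AfnVsYVpXVUxHWGpnWTpclb2lo4ZrZHB6hIB6dF1YV1dUVGB4d2ZRhbjBs41tWW6FmIyBfl5ZWVlYWF11iIFxYZSjsaCMcHaUqI2NkG1ibmRaW2xwfoB6aXiJlrSbeWJ7l6ext6CLpXpgZH1/iX17b3F3fqCzlGlndaTEtrOstHlzeY6Lo4p1doCAg5GlqIdteISdnJ2zr3l9k6ioyaF6eoeLlZOgpodzaFhyc4GftYd8oM7l4a6Bg5CepYaKj1NHPj9OaIGIppJ4kbHKvp+QkZypjHFbUSQkKzZOZXB8lp+Zt6K2yby3sbScc2ZOMCAiLTQ/WoaWocO21sLN09fOt7ilb046KkE7SlZmfaC9xt3I2OLN0L+JYnSDYUc0QEZOWWp2d4yz1eLk7PfSooNqWUxaRjI1RTtDVGdodIikweHk3OHKuJ6IeFRAMiYyPTU+V1ZnanOKsLC9y7vNyKiCgFs1Jh8nLC03S0pZW2SCinuYv6G2s6iCcGRIOikcFiYrOzRGWGVubWyZo4eWkox6bGJaSjcoGRsaIzNNXmRgYmyLfWt5entuY1dZSDUpHhAcLz5IVElQX2x5emNnZGlfWEpTRDMoIQ=="/>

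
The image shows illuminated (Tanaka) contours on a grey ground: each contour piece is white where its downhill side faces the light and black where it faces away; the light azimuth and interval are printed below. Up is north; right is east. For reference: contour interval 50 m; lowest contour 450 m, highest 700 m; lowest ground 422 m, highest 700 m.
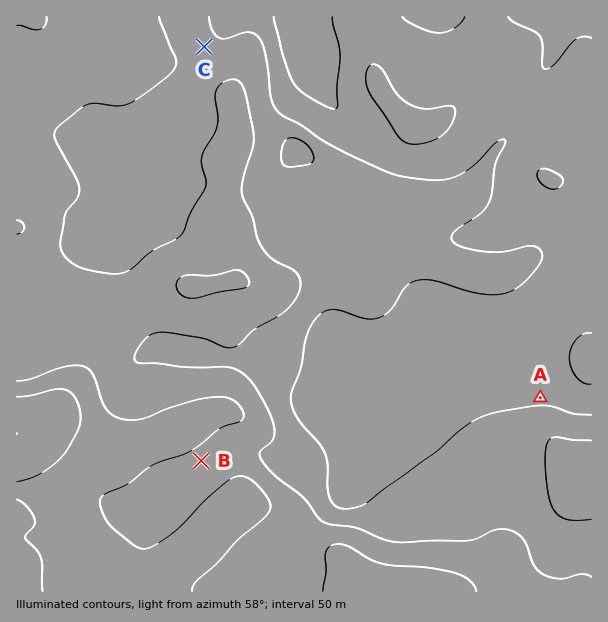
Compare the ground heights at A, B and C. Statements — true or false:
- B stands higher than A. true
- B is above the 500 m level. true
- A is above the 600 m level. false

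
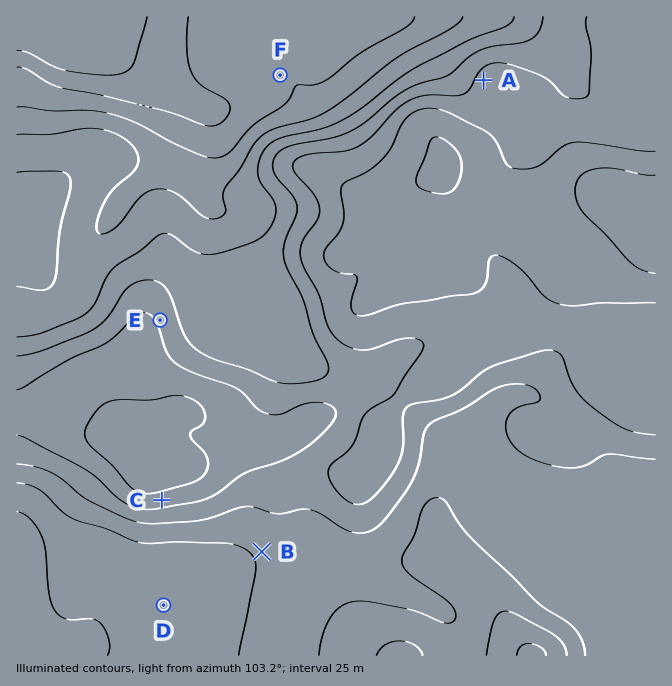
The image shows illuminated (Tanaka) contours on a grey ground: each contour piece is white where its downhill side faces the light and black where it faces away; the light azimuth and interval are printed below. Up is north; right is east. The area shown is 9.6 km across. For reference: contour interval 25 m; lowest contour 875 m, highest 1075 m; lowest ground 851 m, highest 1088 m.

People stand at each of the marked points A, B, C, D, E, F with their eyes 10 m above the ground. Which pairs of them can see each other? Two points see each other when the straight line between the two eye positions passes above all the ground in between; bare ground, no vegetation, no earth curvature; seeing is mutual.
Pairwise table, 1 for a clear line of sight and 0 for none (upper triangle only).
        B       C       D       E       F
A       0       0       0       0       1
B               1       1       0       0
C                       1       0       0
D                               0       0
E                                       1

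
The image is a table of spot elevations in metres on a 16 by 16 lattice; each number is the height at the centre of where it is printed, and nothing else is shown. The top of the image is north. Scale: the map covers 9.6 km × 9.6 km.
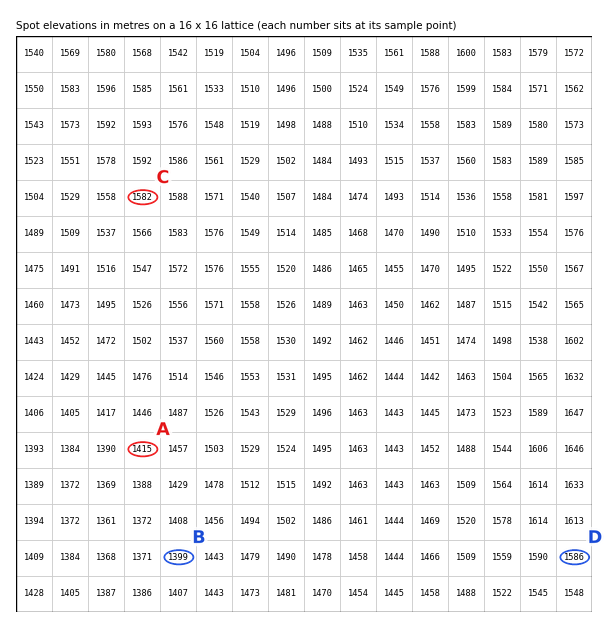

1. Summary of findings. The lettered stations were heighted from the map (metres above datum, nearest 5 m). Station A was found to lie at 1415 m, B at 1400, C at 1580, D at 1585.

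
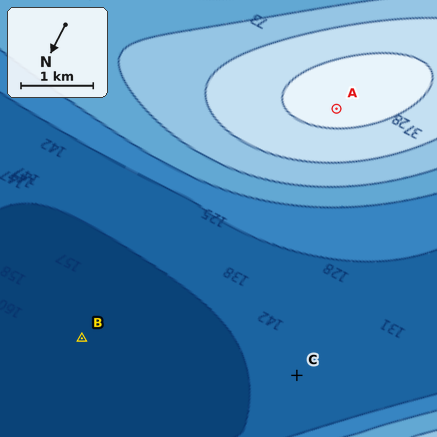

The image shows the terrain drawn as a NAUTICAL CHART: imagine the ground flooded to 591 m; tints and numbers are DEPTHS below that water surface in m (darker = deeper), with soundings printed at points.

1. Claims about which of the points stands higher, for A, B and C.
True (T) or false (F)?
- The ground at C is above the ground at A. F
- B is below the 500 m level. T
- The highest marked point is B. F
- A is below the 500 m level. F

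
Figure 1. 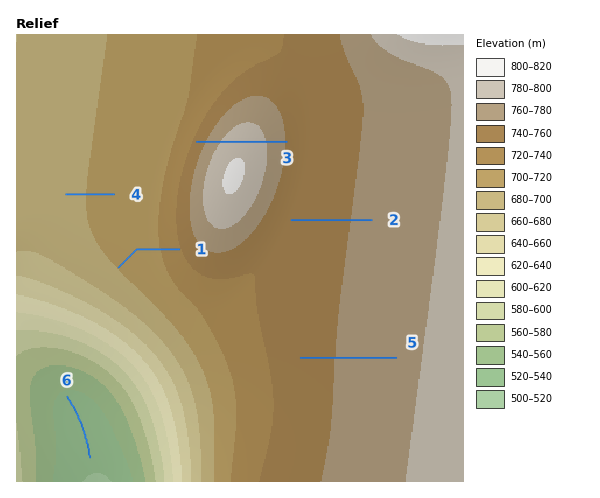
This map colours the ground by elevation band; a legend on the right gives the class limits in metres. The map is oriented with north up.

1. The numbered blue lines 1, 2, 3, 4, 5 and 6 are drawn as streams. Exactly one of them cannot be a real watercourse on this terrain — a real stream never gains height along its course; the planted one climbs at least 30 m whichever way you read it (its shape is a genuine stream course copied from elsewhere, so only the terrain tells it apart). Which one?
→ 3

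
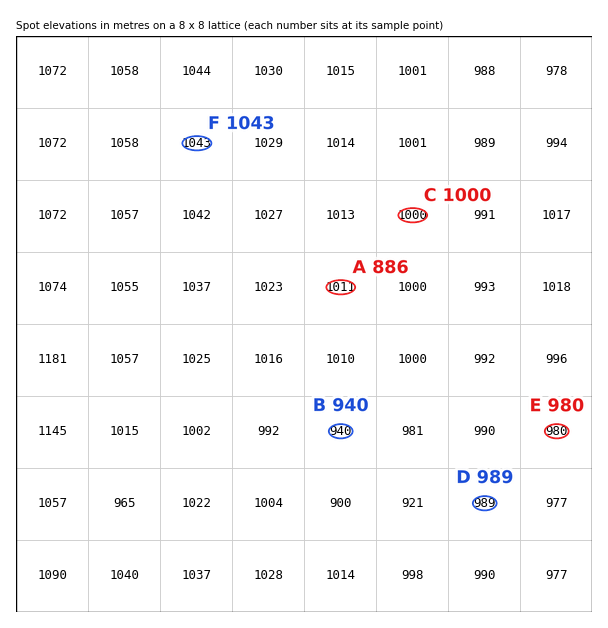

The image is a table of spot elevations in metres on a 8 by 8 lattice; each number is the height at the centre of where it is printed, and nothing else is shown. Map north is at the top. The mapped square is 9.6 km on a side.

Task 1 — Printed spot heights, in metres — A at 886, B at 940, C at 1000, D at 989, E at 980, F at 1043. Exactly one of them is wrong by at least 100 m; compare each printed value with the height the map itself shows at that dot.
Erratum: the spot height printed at A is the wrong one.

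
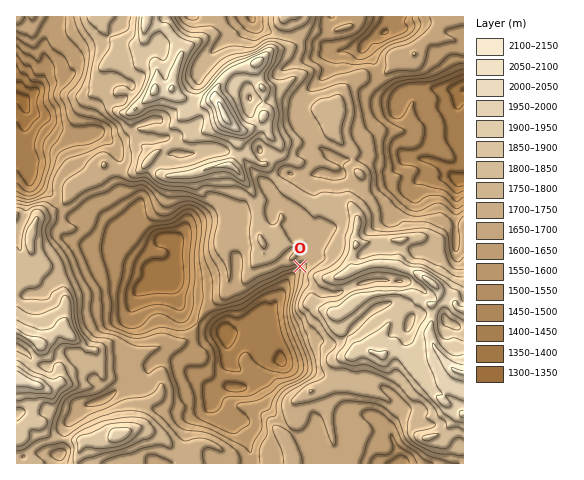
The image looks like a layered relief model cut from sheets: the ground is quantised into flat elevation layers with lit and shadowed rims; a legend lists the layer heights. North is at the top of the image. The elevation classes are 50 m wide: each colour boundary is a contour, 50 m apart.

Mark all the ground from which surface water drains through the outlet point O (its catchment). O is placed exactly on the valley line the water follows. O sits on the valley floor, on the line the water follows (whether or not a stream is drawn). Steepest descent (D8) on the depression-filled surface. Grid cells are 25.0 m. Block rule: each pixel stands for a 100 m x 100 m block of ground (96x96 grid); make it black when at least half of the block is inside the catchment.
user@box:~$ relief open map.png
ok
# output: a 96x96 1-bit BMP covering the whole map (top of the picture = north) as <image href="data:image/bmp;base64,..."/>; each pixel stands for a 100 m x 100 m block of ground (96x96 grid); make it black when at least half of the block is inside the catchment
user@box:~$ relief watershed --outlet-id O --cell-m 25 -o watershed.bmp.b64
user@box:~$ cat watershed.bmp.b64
<image width="96" height="96" href="data:image/bmp;base64,Qk2+BAAAAAAAAD4AAAAoAAAAYAAAAGAAAAABAAEAAAAAAIAEAAATCwAAEwsAAAIAAAAAAAAA////AAAAAAAAAAAAAAAAAAAAAAAAAAAAAAAAAAAAAAAAAAAAAAAAAAAAAAAAAAAAAAAAAAAAAAAAAAAAAAAAAAAAAAAAAAAAAAAAAAAAAAAAAAAAAAAAAAAAAAAAAAAAAAAAAAAAAAAAAAAAAAAAAAAAAAAAAAAAAAAAAAAAAAAAAAAAAAAAAAAAAAAAAAAAAAAAAAAAAAAAAAAAAAAAAAAAAAAAAAAAAAAAAAAAAAAAAAAAAAAAAAAAAAAAAAAAAAAAAAAAAAAAAAAAAAAAAAAAAAAAAAAAAAAAAAAAAAAAAAAAAAAAAAAAAAAAAAAAAAAAAAAAAAAAAAAAAAAAAAAAAAAAAAAAAAAAAAAAAAAAAAAAAAAAAAAAAAAAAAAAAAAAAAAAAAAAAAAAAAAAAAAAAAAAAAAAAAAAAAAAAAAAAAAAAAAAAAAAAAAAAAAAAAAAAAAAAAAAAAAAAAAAAAAAAAAAAAAAAAAAAAAAAAAAAAAAAAAAAAAAAAAAAAAAAAAAAAAAAAAAAAAAAAAAAAAAAAAAAAAAAAAAAAAAAAAAAAAAAAAAAAAAAAAAAAAAAAAAAAAAAAAAAAAAAAAAAAAAAAAAAAAAAAAAAAAAAAAAAAAAAAAAAAAAAAAAAAAAAAAAAAAAAAAAAAAAAAAAAAAAAAAAAAAAAAAAAAAAAAAAAAAAAAAAAAAAAAAAAAAAAAAABAEAAAAAAAAAAAAADgMAAAAAAAAAAAAAD/8AAAAAAAAAAAAAD/+AAAAAAAAAAAAH//+AAAAAAAAAAAAP//+AAAAAAAAAAAAP//+AAAAAAAAAAAAP//+AAAAAAAAAAAAP//+AAAAAAAAAAAAP//+AAAAAAAAAAAAP//+AAAAAAAAAAAAf/8cAAAAAAAAAAAAf/gAAAAAAAAAAAAAf/AAAAAAAAAAAAAAf8AAAAAAAAAAAAAA/4AAAAAAAAAAAAAA/gAAAAAAAAAAAAAB/AAAAAAAAAAAAAAD+AAAAAAAAAAAAAAD+AAAAAAAAAAAAAAH8AAAAAAAAAAAAAAPwAAAAAAAAAAAAAAPgAAAAAAAAAAAAAAHAAAAAAAAAAAAAAAGAAAAAAAAAAAAAAAAAAAAAAAAAAAAAAAAAAAAAAAAAAAAAAAAAAAAAAAAAAAAAAAAAAAAAAAAAAAAAAAAAAAAAAAAAAAAAAAAAAAAAAAAAAAAAAAAAAAAAAAAAAAAAAAAAAAAAAAAAAAAAAAAAAAAAAAAAAAAAAAAAAAAAAAAAAAAAAAAAAAAAAAAAAAAAAAAAAAAAAAAAAAAAAAAAAAAAAAAAAAAAAAAAAAAAAAAAAAAAAAAAAAAAAAAAAAAAAAAAAAAAAAAAAAAAAAAAAAAAAAAAAAAAAAAAAAAAAAAAAAAAAAAAAAAAAAAAAAAAAAAAAAAAAAAAAAAAAAAAAAAAAAAAAAAAAAAAAAAAAAAAAAAAAAAAAAAAAAAAAAAAAAAAAAAAAAAAAAAAAAAAAAAAAAAAAAAAAAAAAAAAAAAAAAAAAAAAAAAAAAAAAAAAAAAAAAAAAAA="/>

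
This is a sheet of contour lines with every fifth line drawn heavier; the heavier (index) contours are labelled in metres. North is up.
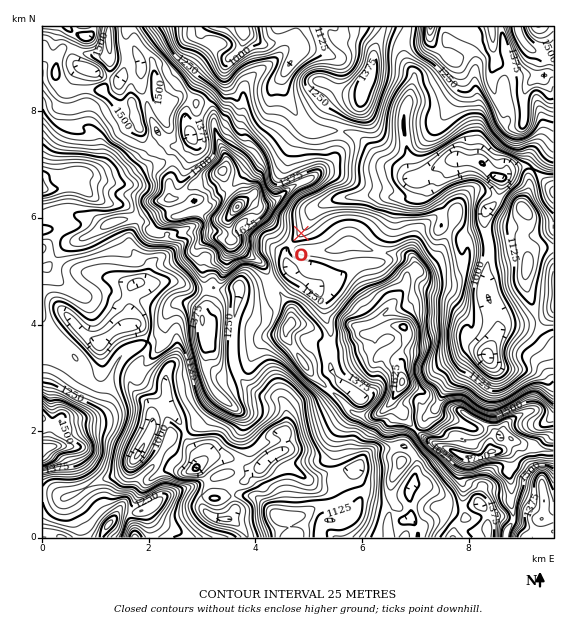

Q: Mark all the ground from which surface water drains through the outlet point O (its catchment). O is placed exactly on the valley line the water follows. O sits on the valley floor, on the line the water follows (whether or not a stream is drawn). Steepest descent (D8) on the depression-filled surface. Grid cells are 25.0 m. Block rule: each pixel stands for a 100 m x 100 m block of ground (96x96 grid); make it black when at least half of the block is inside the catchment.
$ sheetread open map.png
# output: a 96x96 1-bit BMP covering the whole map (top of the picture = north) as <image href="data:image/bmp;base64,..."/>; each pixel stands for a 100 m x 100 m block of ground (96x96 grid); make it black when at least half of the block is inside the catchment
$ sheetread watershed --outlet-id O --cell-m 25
<image width="96" height="96" href="data:image/bmp;base64,Qk2+BAAAAAAAAD4AAAAoAAAAYAAAAGAAAAABAAEAAAAAAIAEAAATCwAAEwsAAAIAAAAAAAAA////AAAAAAAAAAAAAAAAAAAAAAAAAAAAAAAAAAAAAAAAAAAAAAAAAAAAAAAAAAAAAAAAAAAAAAAAAAAAAAAAAAAAAAAAAAAAAAAAAAAAAAAAAAAAAAAAAAAAAAAAAAAAAAAAAAAAAAAAAAAAAAAAAAAAAAAAAAAAAAAAAAAAAAAAAAAAAAAAAAAAAAAAAAAAAAAAAAAAAAAAAAAAAAAAAAAAAAAAAAAAAAAAAAAAAAAAAAAAAAAAAAAAAAAAAAAAAAAAAAAAAAAAAAAAAAAAAAAAAAAAAAAAAAAAAAAAAAAAAAAAAAAAAAAAAAAAAAAAAAAAAAAAAAAAAAAAAAAAAAAAAAAAAAAAAAAAAAAAAAAAAAAAAAAAAAAAAAAAAAAAAAAAPwAAAAAAAAAAAAAAf4AAAAAAAAAAAAAA/4AAAAAAAAAAAAAB/8AAAAAAAAAAAAAD/+AAAAAAAAAAAAAH/+AAAAAAAAAAAAAP//AAAAAAAAAAAAAf/+AAAAAAAAAAAAA//+AAAAAAAAAAAAB//+AAAAAAAAAAAAB//+AAAAAAAAAAAAD//+AAAAAAAAAAAAH///AAAAAAAAAAAAH///AAAAAAAAAAAAP///AAAAAAAAAAAAP///AAAAAAAAAAAAP///AAAAAAAAAAAAH//gAAAAAAAAAAAAH//gAAAAAAAAAAAAH//wAAAAAAAAAAAAP//4AAAAAAAAAAAAP//8AAAAAAAAAAAAf//+AAAAAAAAAAAA////AAAAAAAAAAAB////AAAAAAAAAAAB////gAAAAAAAAAAD////gAAAAAAAAAAD////wAAAAAAAAAAH////wAAAAAAAAAAf////gAAAAAAAAAA////4AAAAAAAAAAB/+A8AAAAAAAAAAAD/2AAAAAAAAAAAAAH/iAAAAAAAAAAAAAH/AAAAAAAAAAAAAAH+AAAAAAAAAAAAAAH8AAAAAAAAAAAAAAH4AAAAAAAAAAAAAAD4AAAAAAAAAAAAAABwAAAAAAAAAAAAAAAgAAAAAAAAAAAAAAAAAAAAAAAAAAAAAAAAAAAAAAAAAAAAAAAAAAAAAAAAAAAAAAAAAAAAAAAAAAAAAAAAAAAAAAAAAAAAAAAAAAAAAAAAAAAAAAAAAAAAAAAAAAAAAAAAAAAAAAAAAAAAAAAAAAAAAAAAAAAAAAAAAAAAAAAAAAAAAAAAAAAAAAAAAAAAAAAAAAAAAAAAAAAAAAAAAAAAAAAAAAAAAAAAAAAAAAAAAAAAAAAAAAAAAAAAAAAAAAAAAAAAAAAAAAAAAAAAAAAAAAAAAAAAAAAAAAAAAAAAAAAAAAAAAAAAAAAAAAAAAAAAAAAAAAAAAAAAAAAAAAAAAAAAAAAAAAAAAAAAAAAAAAAAAAAAAAAAAAAAAAAAAAAAAAAAAAAAAAAAAAAAAAAAAAAAAAAAAAAAAAAAAAAAAAAAAAAAAAAAAAAAAAAAAAAAAAAAAAAAAAAAAAAAAAAAAAAAAAAAAAAAAAAAAAAAAAAAAAAAAAAAAAAAAAAAAAAAAAAAAAAAA="/>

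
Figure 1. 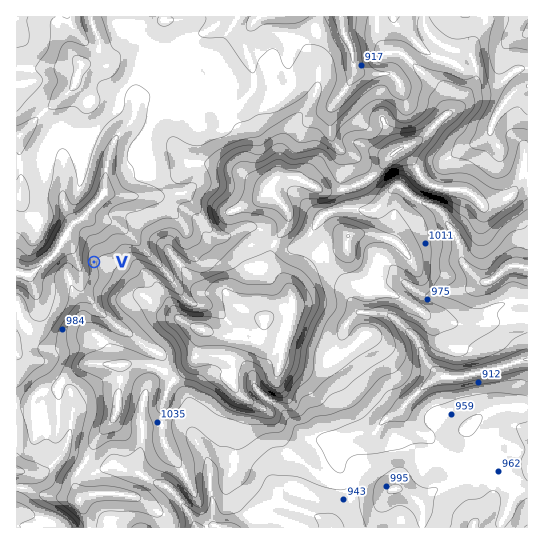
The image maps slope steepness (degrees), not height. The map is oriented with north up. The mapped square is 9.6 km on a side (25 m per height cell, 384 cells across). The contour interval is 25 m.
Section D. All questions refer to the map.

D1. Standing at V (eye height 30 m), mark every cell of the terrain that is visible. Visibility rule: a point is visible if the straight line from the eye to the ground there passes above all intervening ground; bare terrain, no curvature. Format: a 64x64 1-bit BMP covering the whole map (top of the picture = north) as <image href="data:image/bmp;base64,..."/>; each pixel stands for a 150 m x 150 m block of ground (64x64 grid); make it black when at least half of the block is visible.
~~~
<image width="64" height="64" href="data:image/bmp;base64,Qk0+AgAAAAAAAD4AAAAoAAAAQAAAAEAAAAABAAEAAAAAAAACAAATCwAAEwsAAAIAAAAAAAAA////AAAAAAAAAAAAAAAAAAAAAAAAAAAAAAAAAAAAAAAAAAAAAAAAAAAAAAAAAAAAAAAAAAAAAAAAAAAAAAAAAAAAAAAAAAAAAAAAAAAAAAAAAAAAAAAAAAAAAAAAAAAAAAAAAAAAAAAAAAAAAAAAAAAAAAAAAAAAAAAAAAAAAAAAAAAAAAAAAIAAAAAAAAAA4AAAAAAAAADgAAAAAAAAAIAAAAAAAAAAAAgAAAAAAAAAHAAAAAAAABAIAAAAAAAAcBgAAAAAAAB48AAAAAAAAP/wAAAAAAAA/+AAAAAAAAD/4AAAAAAAAP/4AAAAAAAAy/4AAAAAAADD/gBAAAAAAMP/gAAAAAAA4/8AAAAAAABz/hAAAAAAAH/8YAAAAAAAP/jgAAAAAAA/+cAAAAAAAD83wAAAAAAA///AYAAAAAD//czjwAAAAP/gGcaAAAAA/+B7/gAAAAB////+AAAAAH////4AAAAA////8AAAAAD////gAAAAAP//+MAAAAAA///wAAAAAAD//+AAAAAAAH/94AAAAAAAP//gAAAAAAAf/+AAAAAAAA//4AAAAAAAB//wAAAAAAADn/gAAAAAAAH//AAAAAAAAP/+AAAAAAAA///AAAAAAAAH/wAAAAAAAAP+AAAAAAAAAfwAAAAAAAAB/AAAAAAAAAH+AAAAAAAAAH4AAAAAAA=="/>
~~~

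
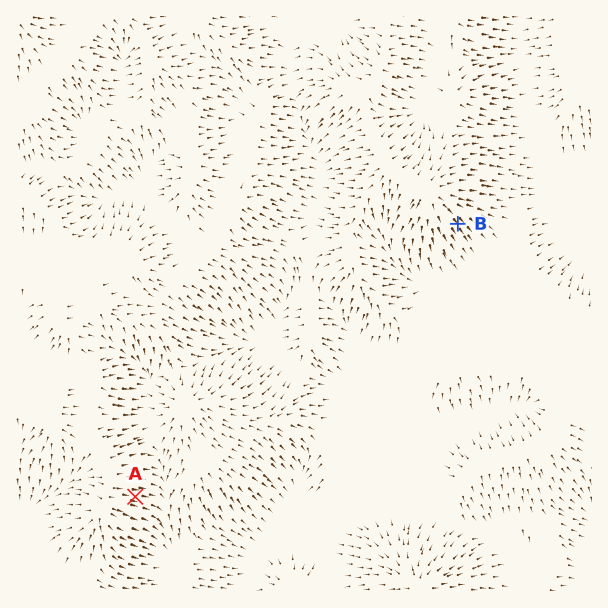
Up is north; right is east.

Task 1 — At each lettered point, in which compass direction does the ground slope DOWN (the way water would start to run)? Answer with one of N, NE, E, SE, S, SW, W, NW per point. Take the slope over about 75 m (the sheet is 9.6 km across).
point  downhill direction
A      E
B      SE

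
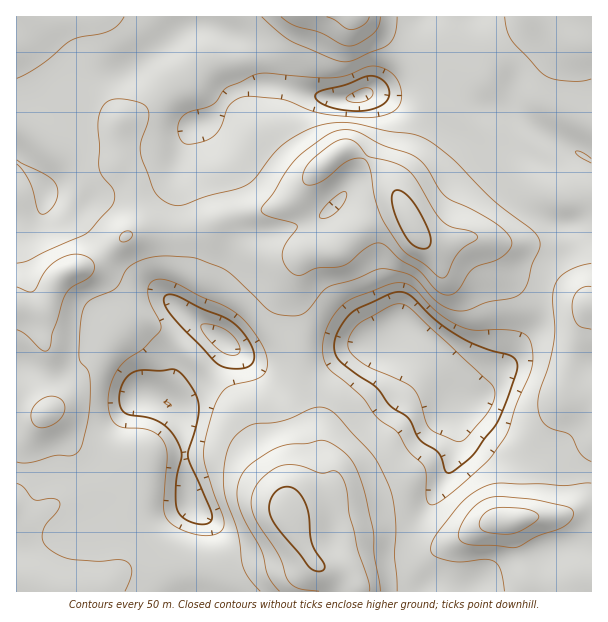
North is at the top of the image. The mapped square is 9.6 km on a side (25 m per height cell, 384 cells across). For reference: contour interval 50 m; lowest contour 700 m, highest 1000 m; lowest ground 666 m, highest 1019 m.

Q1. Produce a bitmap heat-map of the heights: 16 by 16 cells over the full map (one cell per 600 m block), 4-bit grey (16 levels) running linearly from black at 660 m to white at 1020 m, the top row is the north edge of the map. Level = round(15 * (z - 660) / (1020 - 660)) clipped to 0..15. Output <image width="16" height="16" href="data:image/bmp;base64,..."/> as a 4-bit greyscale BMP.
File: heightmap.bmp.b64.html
<image width="16" height="16" href="data:image/bmp;base64,Qk32AAAAAAAAAHYAAAAoAAAAEAAAABAAAAABAAQAAAAAAIAAAAATCwAAEwsAABAAAAAAAAAAAAAAABEREQAiIiIAMzMzAERERABVVVUAZmZmAHd3dwCIiIgAmZmZAKqqqgC7u7sAzMzMAN3d3QDu7u4A////AJiIiIzsh3iZiIh2rtyIq6mIiEXO24aLqYiIR6zKdUeImXY2iZhiJYiZYjV3djETiZh1U0diESR5qYdDaHITZ3qqh2eJh1moiYmZiJq6vcqHZ4mJmqvtuXdniHiKy9qId3iIZni7mIdmiIh2ZlRoh3iId3dmdmiHiJiHd3iriHiZ"/>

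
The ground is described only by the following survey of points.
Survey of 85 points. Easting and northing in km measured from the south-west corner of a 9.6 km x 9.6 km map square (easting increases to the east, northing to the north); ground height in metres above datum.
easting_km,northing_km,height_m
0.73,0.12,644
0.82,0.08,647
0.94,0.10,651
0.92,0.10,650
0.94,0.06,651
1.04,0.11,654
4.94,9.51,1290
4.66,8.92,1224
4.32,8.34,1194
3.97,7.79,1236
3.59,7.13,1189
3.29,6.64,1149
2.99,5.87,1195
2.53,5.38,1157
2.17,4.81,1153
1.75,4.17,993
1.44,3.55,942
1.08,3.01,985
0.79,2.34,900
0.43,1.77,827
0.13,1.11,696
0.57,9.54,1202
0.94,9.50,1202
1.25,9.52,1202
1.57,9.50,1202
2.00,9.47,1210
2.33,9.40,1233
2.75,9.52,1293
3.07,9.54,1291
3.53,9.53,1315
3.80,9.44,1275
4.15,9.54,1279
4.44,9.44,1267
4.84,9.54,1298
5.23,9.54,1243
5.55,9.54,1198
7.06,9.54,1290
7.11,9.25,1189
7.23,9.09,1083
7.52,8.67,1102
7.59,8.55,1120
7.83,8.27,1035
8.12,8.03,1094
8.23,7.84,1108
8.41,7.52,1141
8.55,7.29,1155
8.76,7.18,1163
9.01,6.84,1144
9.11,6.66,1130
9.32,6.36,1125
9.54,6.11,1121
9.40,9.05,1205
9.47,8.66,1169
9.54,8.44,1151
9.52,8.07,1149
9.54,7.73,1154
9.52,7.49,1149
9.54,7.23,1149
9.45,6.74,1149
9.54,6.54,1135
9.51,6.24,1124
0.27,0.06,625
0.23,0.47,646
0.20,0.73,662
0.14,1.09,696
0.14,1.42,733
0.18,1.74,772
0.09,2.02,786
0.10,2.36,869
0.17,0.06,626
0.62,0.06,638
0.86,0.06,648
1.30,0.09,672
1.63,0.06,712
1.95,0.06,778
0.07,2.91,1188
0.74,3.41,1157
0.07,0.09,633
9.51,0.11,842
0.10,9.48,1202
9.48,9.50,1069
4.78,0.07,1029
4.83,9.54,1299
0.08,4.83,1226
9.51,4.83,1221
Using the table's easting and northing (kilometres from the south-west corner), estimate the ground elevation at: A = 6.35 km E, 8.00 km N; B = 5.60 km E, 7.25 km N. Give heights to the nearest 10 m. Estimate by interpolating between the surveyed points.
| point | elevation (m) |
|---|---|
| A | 990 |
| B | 1090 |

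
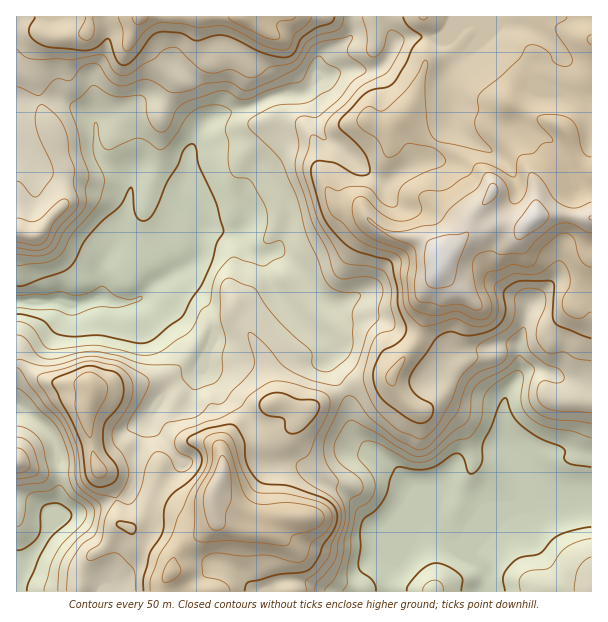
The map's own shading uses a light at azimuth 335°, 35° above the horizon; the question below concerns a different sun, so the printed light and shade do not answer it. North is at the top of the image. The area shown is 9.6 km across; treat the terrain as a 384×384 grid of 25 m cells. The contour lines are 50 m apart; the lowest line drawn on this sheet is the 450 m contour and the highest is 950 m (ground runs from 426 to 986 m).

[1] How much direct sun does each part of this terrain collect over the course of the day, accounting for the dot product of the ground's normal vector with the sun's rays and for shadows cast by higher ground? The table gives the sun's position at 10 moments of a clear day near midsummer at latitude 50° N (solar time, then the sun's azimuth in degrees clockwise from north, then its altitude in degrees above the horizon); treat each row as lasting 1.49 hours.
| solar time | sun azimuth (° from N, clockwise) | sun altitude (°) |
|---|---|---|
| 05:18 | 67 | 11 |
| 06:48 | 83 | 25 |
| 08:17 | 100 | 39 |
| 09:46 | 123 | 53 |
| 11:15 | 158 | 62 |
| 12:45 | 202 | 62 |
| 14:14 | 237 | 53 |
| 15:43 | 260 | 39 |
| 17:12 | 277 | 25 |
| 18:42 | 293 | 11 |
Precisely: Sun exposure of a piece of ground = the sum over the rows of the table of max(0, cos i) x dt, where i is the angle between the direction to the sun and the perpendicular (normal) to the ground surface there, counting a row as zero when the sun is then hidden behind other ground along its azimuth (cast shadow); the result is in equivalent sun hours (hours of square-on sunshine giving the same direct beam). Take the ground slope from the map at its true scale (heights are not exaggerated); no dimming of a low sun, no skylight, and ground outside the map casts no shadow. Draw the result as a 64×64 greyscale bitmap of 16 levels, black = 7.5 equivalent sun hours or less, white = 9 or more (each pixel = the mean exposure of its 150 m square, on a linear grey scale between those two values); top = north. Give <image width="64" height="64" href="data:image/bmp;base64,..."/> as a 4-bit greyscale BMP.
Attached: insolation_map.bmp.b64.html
<image width="64" height="64" href="data:image/bmp;base64,Qk12CAAAAAAAAHYAAAAoAAAAQAAAAEAAAAABAAQAAAAAAAAIAAATCwAAEwsAABAAAAAAAAAAAAAAABEREQAiIiIAMzMzAERERABVVVUAZmZmAHd3dwCIiIgAmZmZAKqqqgC7u7sAzMzMAN3d3QDu7u4A////ALqqqbvMurmK3Myqqqzdy6mazMqaqaqqu7vNzLu8zMzMyomZrM3buWjNzLqqvd3dzMzMqHiZiIiaq8zLqqqqvMzLmYis3dzKdpy7zMzN3d3Mu7upiJmXaJmZvMupiIq7u8y4Zovd3cyni7zM3d3d3d3LupqpmZl3qavMzLqYmau73cllR7zdzbZqzd3d3d3M3LuoirqZmZq7zMzMu6qpmardynQiSd3MyFi83MzMzN3MzKh4mpmZrMzMzMzLu7mIeNzMhSE3zdzLh6vMzd3czN3MqIh4mZvMzMzMzMzMuph2y7yYZUWsu8upmrzMzMzN3dy3aIepvMzMzMzMzMzLupnKiZqpZHmay6marMzMzMzLuoRIm7vMzMzMzMzMzMzMu8Z6q8yqmZrMqZmszMqIiHUxADnMy7zMzMzMzMzMzMzMuKu8uqzMuryodovMp1ZUIAAAjMzLvMzMzMzMzMzMzMzKqZmpq8yqvLdSOcuGQjMzNXrMurvMzMzM3dzMzMzMzJqnhom8y7u8xkEDunVVWImsy6mJrM3d3Mzd3MzMzN3du6JVZ7yZrLvGdACIQ3irvMyYd4q8zMzMuszczMzN3d2oUVdnqFerq6iZZHY2q93Ny4d5u5rLmsy4m7zMzMzM3WZDeHi3aLupm8yolVq93d3KmaqZrLuqvMqqqqzMzMzdZgOJiriIq6iqvLhkaszd3curuYrLvMy7y7u6rM3d3d1hB5mLual4mqhVQgR6vMzdy7y4m7vM3MvMzMuszN3d3SFrqZy7u6mKqVIABJvMzM3MvLm8zM3cy8zMuYrMzMzMWMuZvMzLu6i7mGZVi8zdzMy7qczMzNy7zLu4e8zLvMysu7u8zMy8uay7qpebvN3My6urzMzMurzLqrh6vMzd3cy7u7vMy6vLu7upqZmIq7qHeqvLzNuJvLqruniazMzMzLzMu8u6m7zLu5mpmXZndkNZu7vNyZu7u7zMlni7u7zLuZmamKh5vMy7u6qqqIZVRGiqury6rMzLvMzHdpq8zMpgAAAiISV5q8zMu7u7qYiJmXeJm8zMzMzMu7mJvM3dyDAAAAAAAkaKzMzMzMy6q7zKdniZvMzMzMzMuazM3d2oZkIAAAAUVoq8zLvMzLu7zMyYZ6mbzMzMzLupvM3d3ZiIdjISRXiYiZrMu8zLu7u7zLp2mXnMzd3cy6lrzd3dmImpmZmqu7qYmLy7zMu7q7yqqpZneMzN3cu8y2XN3d12irqru7zMzLmYnLzMu7q7zKmql1erzcusyqvMgqzc3RJYmYmrqru8y6maq8u7q7zLiKqqq6vMupq7uruDiszdE1aJqYiaqrvMuZiby7qrzMqJqZmqmszLq8yXmpWIvMzMzMzdy8zcu8zKeZq7u7zMuqu6mYd4vd3NyWWKuKibzMzM3d3dzd3LvMuImqq7zMzLzLu7mHes3dynaczKypvN3d3d3M3M3dzLu6d5mrvMy6vMury5iJvdy6m8y6m8q83d3d3MurzM3dzLuGiamruJu7zLvMqHis3Kq8zLq8zLzdzMzLu6jMzM3dy5iaqqh4q7u8u8zJiKzLu83czMzMzNqZvMu7qczMzN3Muqq8qZq7u7zMy7u5q8y8zd3MzMvMyZmqu7qqvMzMzMy7qry6qrvLvMy7q8yqu8zd3NzMyrzczKm8y6qbzMzMzMu7qaqqu7vMzMzLu6iavN3czczLnMl4urzMuqvdzMzMzM2pqqq7qszMy4ZVd4q8zMy8zMu8yIesu8zLrM3MzMzMzbqqqrqbzLumVneKqrzMu5nLzMzKqYvKvMzMzMzMzMzMu7urqZvLqlR6u7uqqs3Kl5mZhmu7maibvMzMzMzMzMzLuqupm7qHV6vMy6mZrMqWiJmYfMy6l5u8zMzMzMzMzdu6q6mrunVpuqqqmZl6uZipq7u8zLu7u7vMzMzMzMzN3Lq7qaupdYu6iJqpmXdVmqm7zMzMzMupq8zMzMzMzM3cy7uZqqmJvdy6mqqahAWqqrzMzMzMyni83dzdzMzMzN3MuoiZmau83dy7u7pzWqmbvMy8zMzJic3d3d3MzMzMzd3Kh5mbzLzd3d3MuXm8qau8zKzMzLmazd3d3cvMzMzM3cqZqrzMzMzd3MqavMy7u8zbrMzMuZvM3dzMzLvMzMzcy7u8zMzczN3LurzNzLzMzMq8zMuonMzN3MzMu7vMzN3Luqq8zNzN3Mu7zMzMzMzMqbzMupi8zM3czLzMy7qqvMuYhWmsy7zcvMzLzN3cy6iKzMu5m83d3Mu8zMzdzLmJqXiFI1m6q8u8zMzMzdyoeJvMzLvM3d3d3LzczMzMzKmYiKhTNpqZq7zMzMzMuqq7vM3dzd3NzMzdzd3My8zLu7vLqoZEeZiru8zLu6qrzMzM3d3N3LrMzMzd3d3LvMy7zNy7qGQ2iavLzMu7q7zMzMzd3d3cm8zMy93M3czd3czMy5qZmHd4m8zMu7u7zMzMzM3d3dyqy8zMvM3N3d3d3bu7qqrMzIeazMzLu7u8zMzMzd3czKmrzMy73N3N3LzLq6u5m8zcuIm7vMy7u7zMzMzN3MzMu7q8zMvM3dy7zLu7msuYqszKd5m8zMu7u7vMzNzMzM3cy6zMy7zNy7y7zcu7u7uavMy6vMzMzLu7u8zLzLu6qru7u8vLvMy6u7zMzMu7zJvMzMzdzMzMy7vMzLqsu7u7u8y7zMzN3czM3MzdzMy6u8zczNzMzMzMzMzMy7"/>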